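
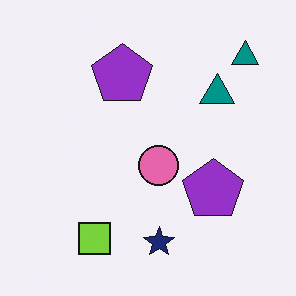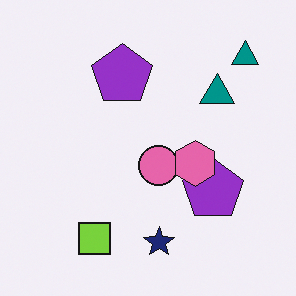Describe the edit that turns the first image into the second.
The second image is the first overlaid with an additional pink hexagon.

A pink hexagon appears in the second image that is absent from the first.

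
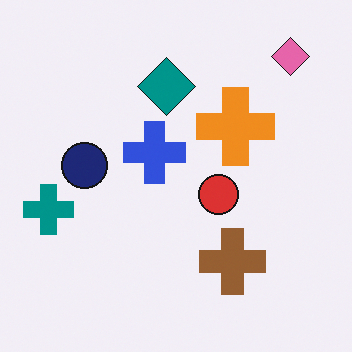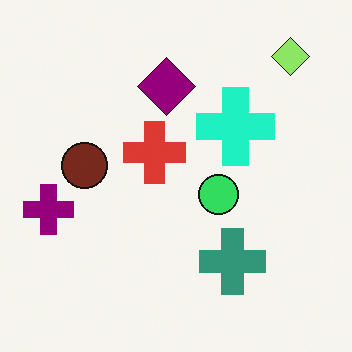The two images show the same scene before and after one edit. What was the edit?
Hue-shifted noticeably.

Every shape's color has rotated by the same amount around the hue wheel — a uniform hue shift.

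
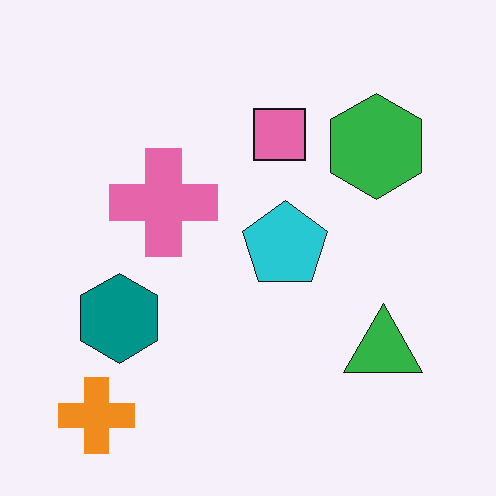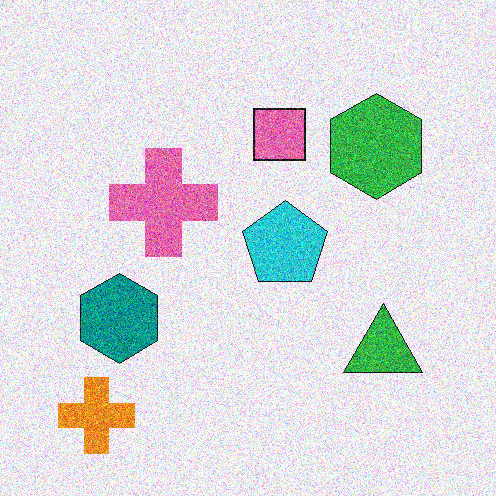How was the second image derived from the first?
The second image is the first degraded with strong gaussian noise.

Random speckle covers the whole image, including the flat background.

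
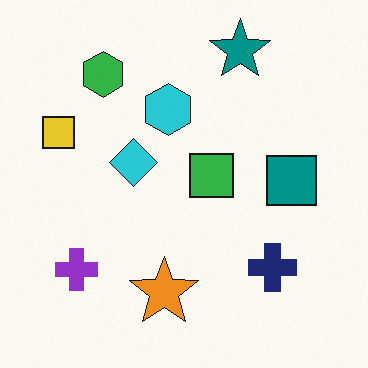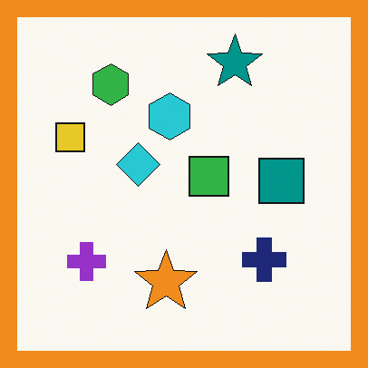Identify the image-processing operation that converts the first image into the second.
Framed with a orange border.

A solid orange frame runs around the edge of the second image, with the content slightly shrunk inside it.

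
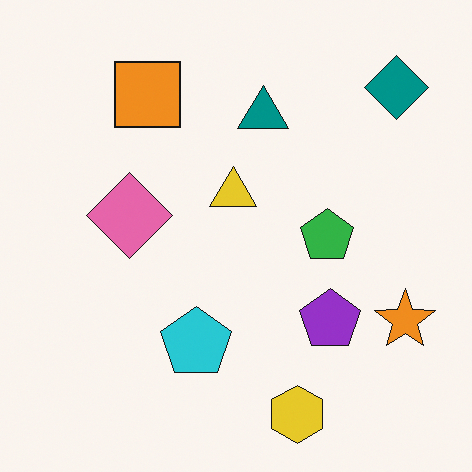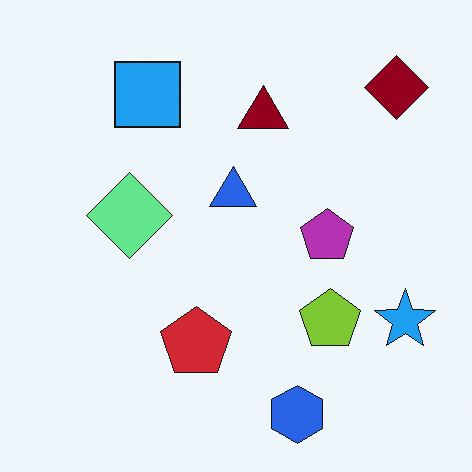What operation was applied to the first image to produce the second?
The second image is the first hue-shifted by a large amount.

Every shape's color has rotated by the same amount around the hue wheel — a uniform hue shift.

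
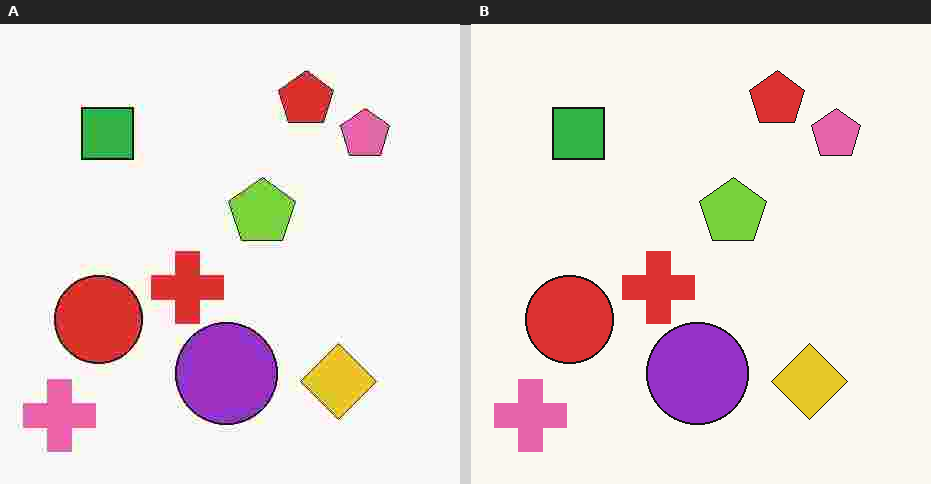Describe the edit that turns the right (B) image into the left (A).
The image was degraded with heavy JPEG compression.

Blocky 8×8 compression artifacts appear around shape edges and the flat background shows ringing — characteristic JPEG degradation.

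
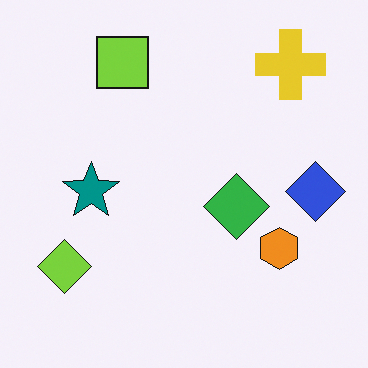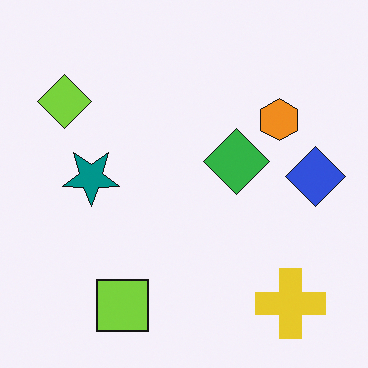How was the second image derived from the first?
The second image is the first flipped vertically (top ↔ bottom).

The lime square is in the top-left of the first image and the bottom-left of the second — shapes on opposite sides of the horizontal midline have swapped in a mirror flip.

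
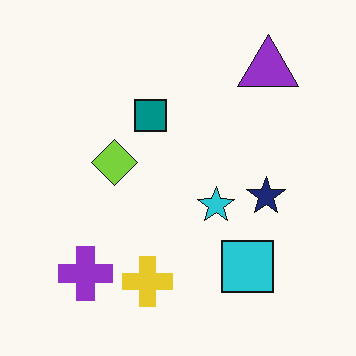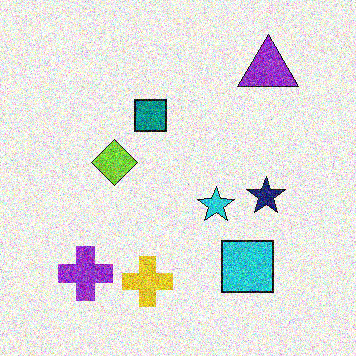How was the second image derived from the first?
This is the original image degraded with strong gaussian noise.

Random speckle covers the whole image, including the flat background.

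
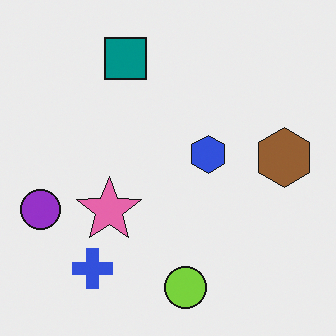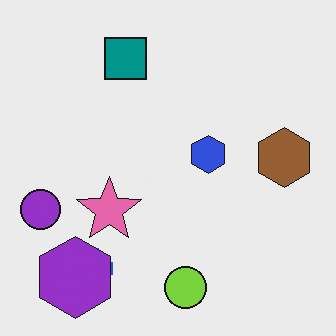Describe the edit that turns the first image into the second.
The transformation is: overlaid with an additional purple hexagon.

A purple hexagon appears in the second image that is absent from the first.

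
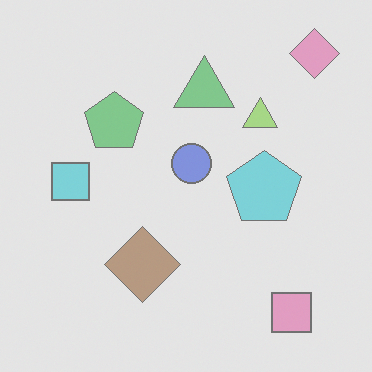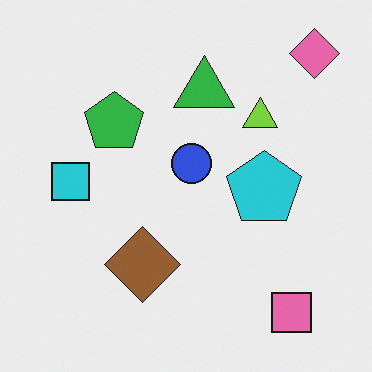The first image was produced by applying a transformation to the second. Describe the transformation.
Washed out (contrast reduced).

Tones are pushed toward mid-grey across the whole image — a global contrast change.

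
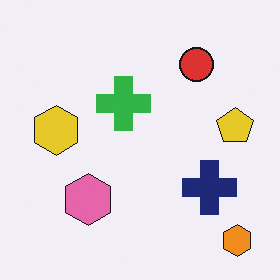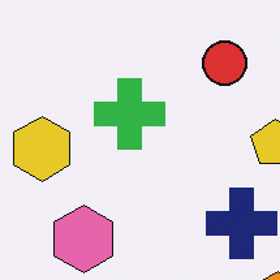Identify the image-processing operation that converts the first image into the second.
The image was cropped to a modestly smaller region and rescaled.

The visible shapes are larger and the field of view is narrower; shapes near the original edges may be partly or wholly outside the frame — a crop-and-rescale.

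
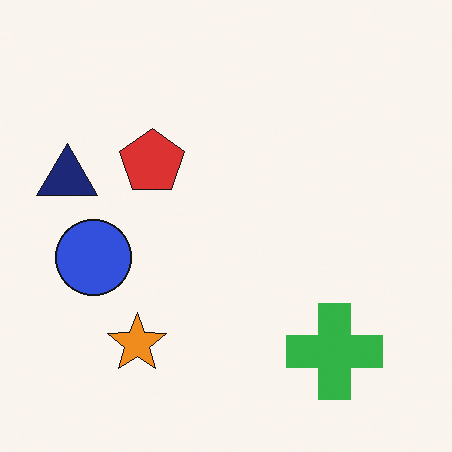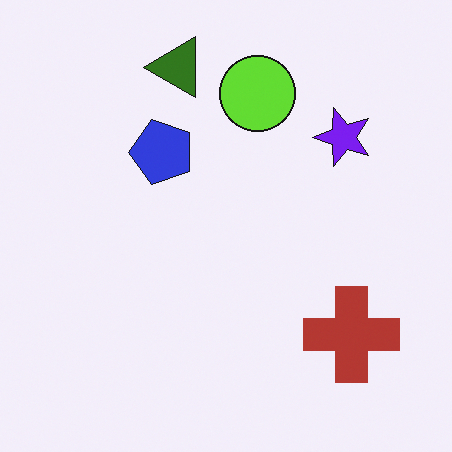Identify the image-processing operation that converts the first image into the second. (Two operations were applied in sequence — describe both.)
Transposed (reflected across the top-left ↔ bottom-right diagonal), then hue-shifted by a large amount.

Shapes have swapped their row and column positions — what was in the top-right is now in the bottom-left — a diagonal reflection. Every shape's color has rotated by the same amount around the hue wheel — a uniform hue shift.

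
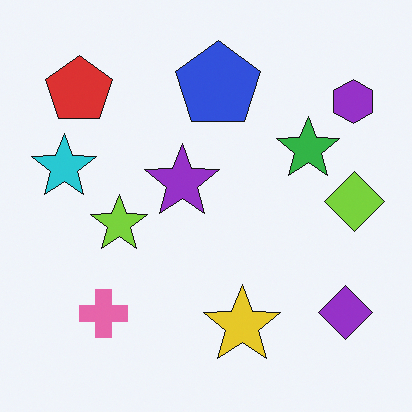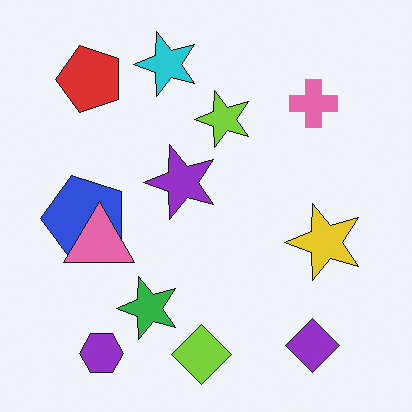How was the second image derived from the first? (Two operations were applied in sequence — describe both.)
It was transposed (reflected across the top-left ↔ bottom-right diagonal), then overlaid with an additional pink triangle.

Shapes have swapped their row and column positions — what was in the top-right is now in the bottom-left — a diagonal reflection. A pink triangle appears in the second image that is absent from the first.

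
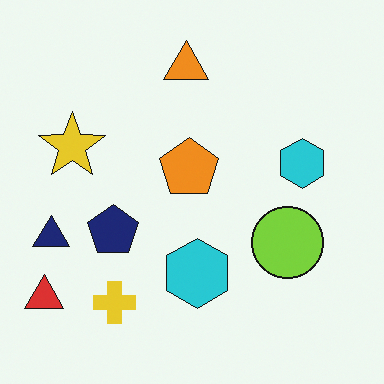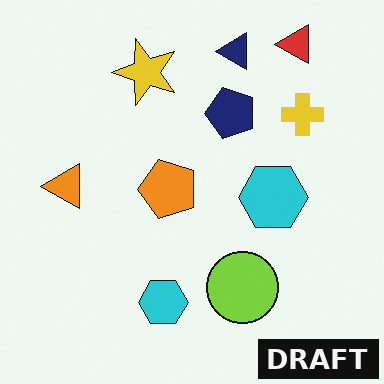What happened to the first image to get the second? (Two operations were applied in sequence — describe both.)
The image was transposed (reflected across the top-left ↔ bottom-right diagonal), then watermarked with the text "DRAFT" in the lower-right corner.

Shapes have swapped their row and column positions — what was in the top-right is now in the bottom-left — a diagonal reflection. A dark label reading "DRAFT" appears in the lower-right corner.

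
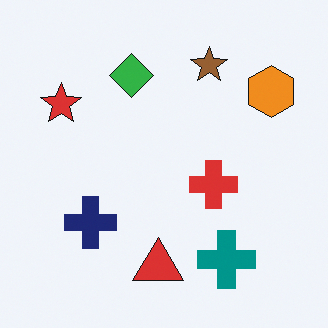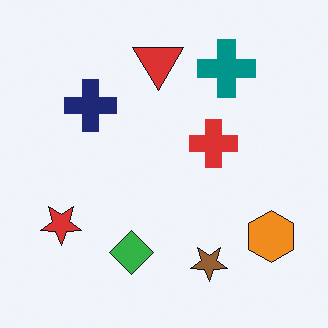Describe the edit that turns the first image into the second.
This is the original image flipped vertically (top ↔ bottom).

The red triangle is in the bottom of the first image and the top of the second — shapes on opposite sides of the horizontal midline have swapped in a mirror flip.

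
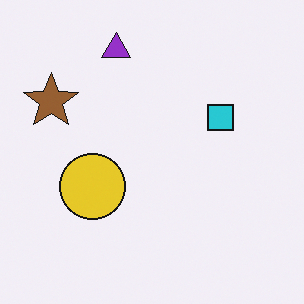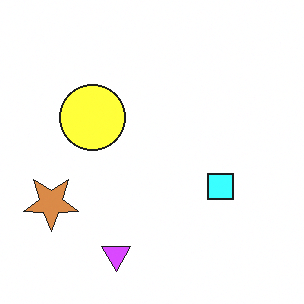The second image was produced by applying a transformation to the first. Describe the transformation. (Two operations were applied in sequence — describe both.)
Flipped vertically (top ↔ bottom), then substantially brightened.

The purple triangle is in the top of the first image and the bottom of the second — shapes on opposite sides of the horizontal midline have swapped in a mirror flip. Every pixel — background and shapes alike — is uniformly brightened.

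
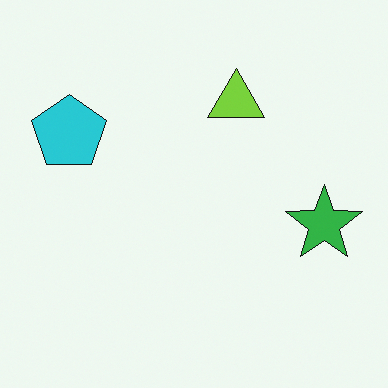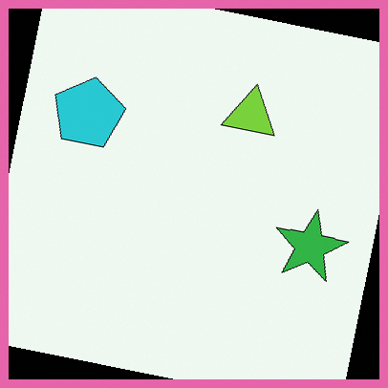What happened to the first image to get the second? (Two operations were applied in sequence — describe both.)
The transformation is: rotated clockwise by a small amount, then framed with a pink border.

Every shape is tilted by the same angle and the image corners show triangular fill wedges — a whole-image rotation by a non-right angle. A solid pink frame runs around the edge of the second image, with the content slightly shrunk inside it.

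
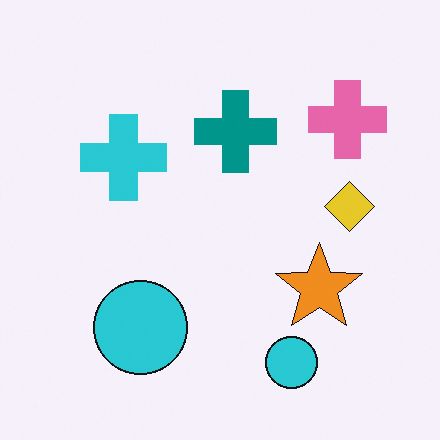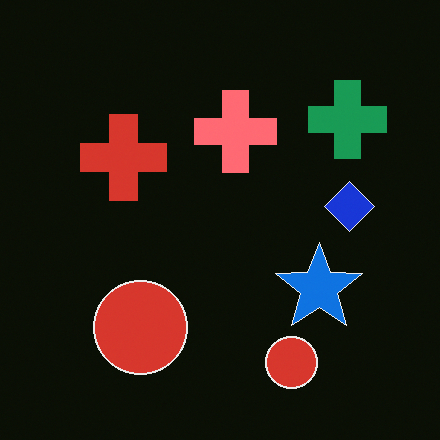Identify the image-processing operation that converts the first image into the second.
It was color-inverted (negative).

The light background has become dark and every shape's color is its complement — a photographic negative.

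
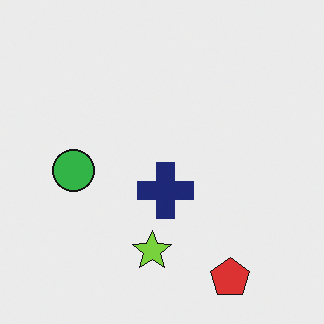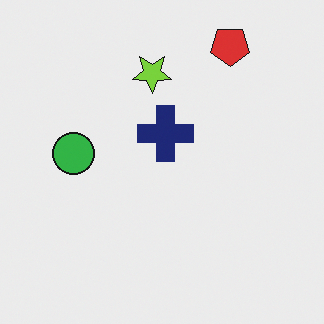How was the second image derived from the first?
The image was flipped vertically (top ↔ bottom).

The red pentagon is in the bottom-right of the first image and the top-right of the second — shapes on opposite sides of the horizontal midline have swapped in a mirror flip.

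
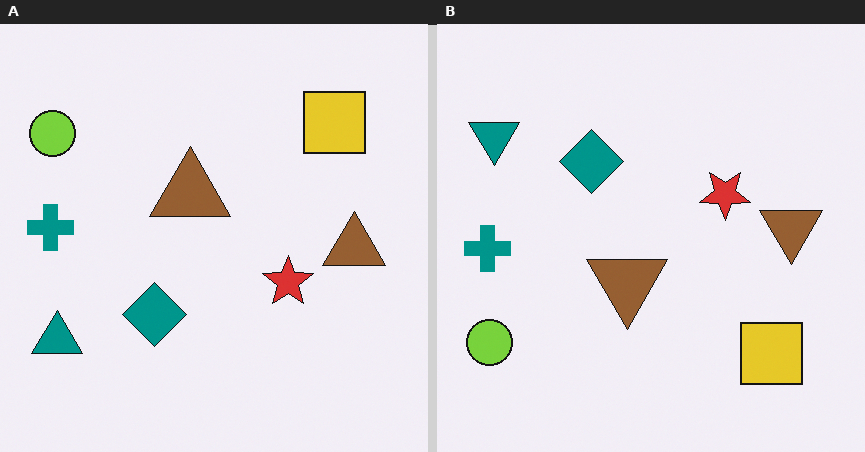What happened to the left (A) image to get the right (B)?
It was flipped vertically (top ↔ bottom).

The yellow square is in the top-right of the left (A) image and the bottom-right of the right (B) — shapes on opposite sides of the horizontal midline have swapped in a mirror flip.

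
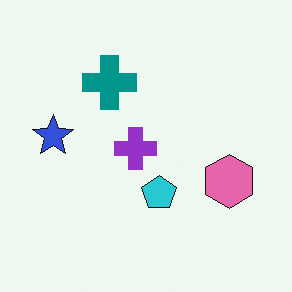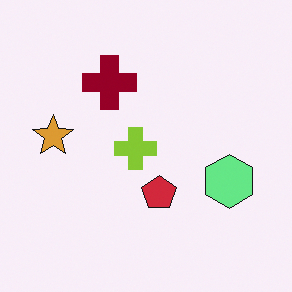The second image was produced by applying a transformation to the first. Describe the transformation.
This is the original image hue-shifted through roughly half the color wheel.

Every shape's color has rotated by the same amount around the hue wheel — a uniform hue shift.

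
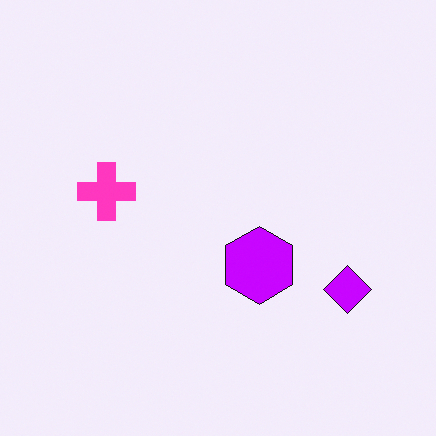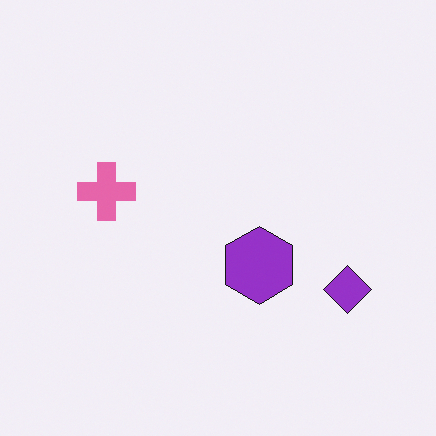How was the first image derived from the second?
The image was made much more vivid (saturation change).

All colors are more vivid — a global saturation change.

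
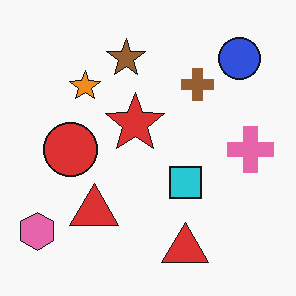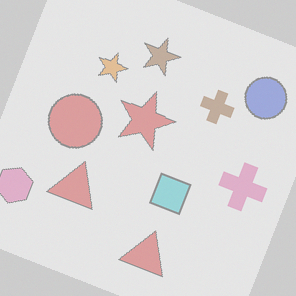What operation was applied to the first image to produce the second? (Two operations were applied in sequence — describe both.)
This is the original image rotated clockwise by a clearly visible amount, then given much lower contrast.

Every shape is tilted by the same angle and the image corners show triangular fill wedges — a whole-image rotation by a non-right angle. Tones are pushed toward mid-grey across the whole image — a global contrast change.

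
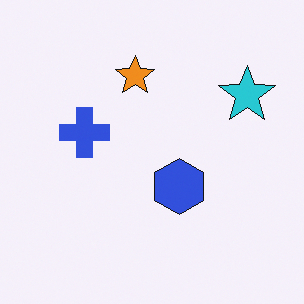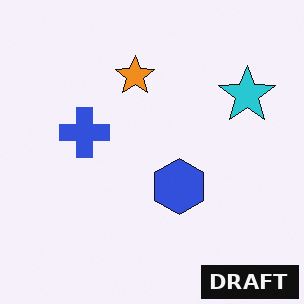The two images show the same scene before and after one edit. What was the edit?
It was watermarked with the text "DRAFT" in the lower-right corner.

A dark label reading "DRAFT" appears in the lower-right corner.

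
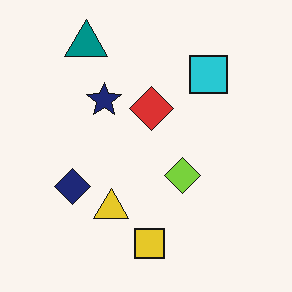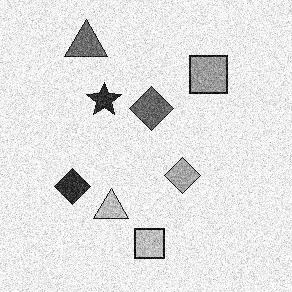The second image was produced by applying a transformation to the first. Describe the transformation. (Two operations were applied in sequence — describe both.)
This is the original image degraded with heavy additive noise, then converted to grayscale.

Random speckle covers the whole image, including the flat background. All color is removed — every shape is now a shade of grey.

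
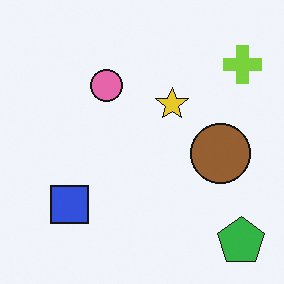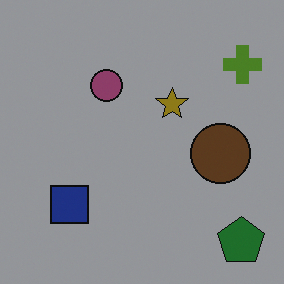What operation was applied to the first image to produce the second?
This is the original image darkened a lot.

Every pixel — background and shapes alike — is uniformly darkened.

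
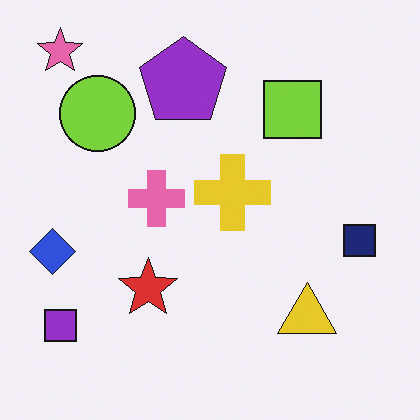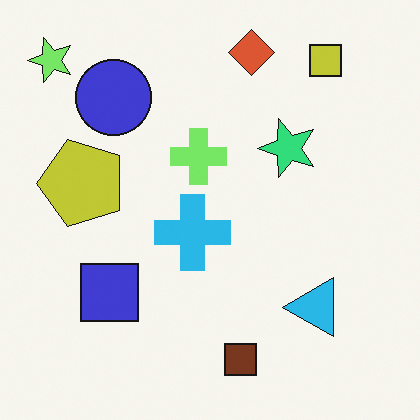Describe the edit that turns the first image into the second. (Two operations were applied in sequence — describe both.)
The transformation is: transposed (reflected across the top-left ↔ bottom-right diagonal), then hue-shifted noticeably.

Shapes have swapped their row and column positions — what was in the top-right is now in the bottom-left — a diagonal reflection. Every shape's color has rotated by the same amount around the hue wheel — a uniform hue shift.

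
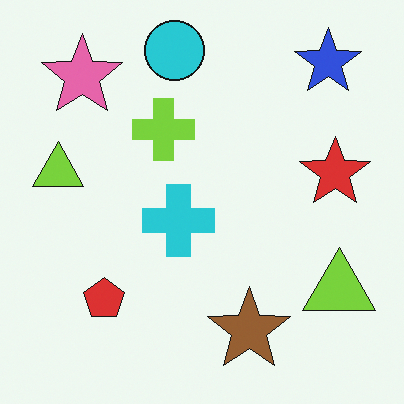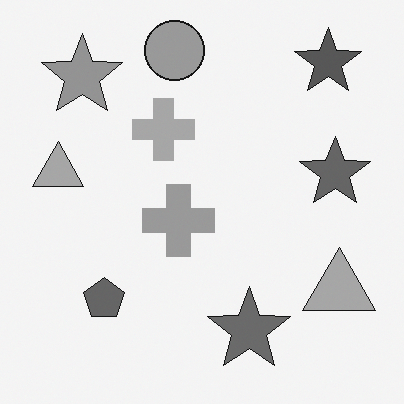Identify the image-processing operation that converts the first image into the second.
It was converted to grayscale.

All color is removed — every shape is now a shade of grey.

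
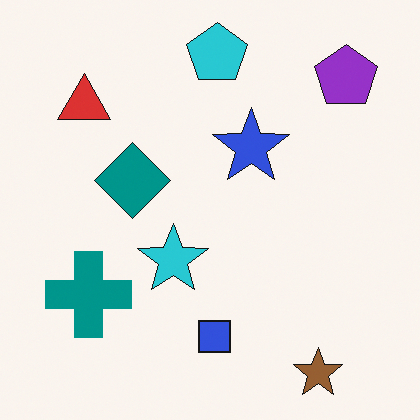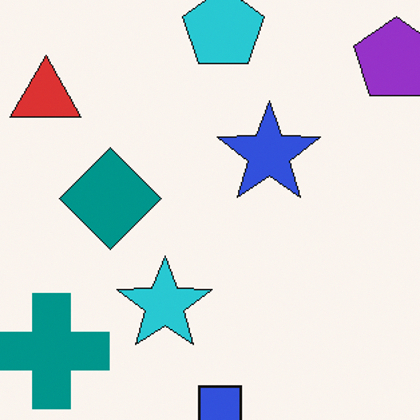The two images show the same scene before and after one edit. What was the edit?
This is the original image cropped to a modestly smaller region and rescaled.

The visible shapes are larger and the field of view is narrower; shapes near the original edges may be partly or wholly outside the frame — a crop-and-rescale.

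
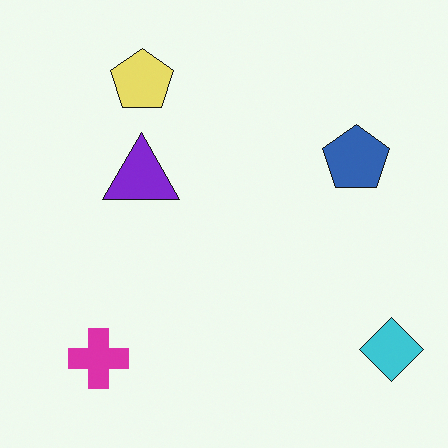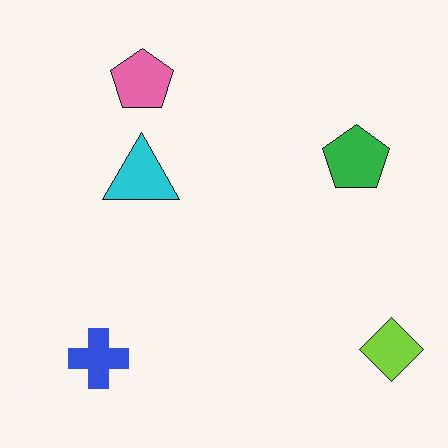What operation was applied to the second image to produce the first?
Hue-shifted by a moderate amount.

Every shape's color has rotated by the same amount around the hue wheel — a uniform hue shift.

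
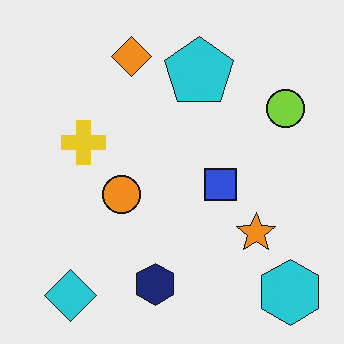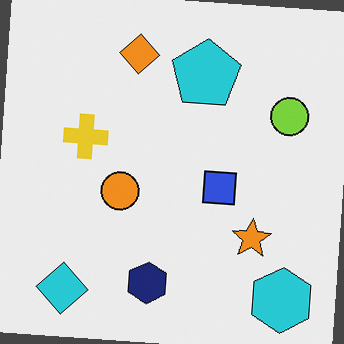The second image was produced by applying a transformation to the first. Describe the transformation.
The transformation is: rotated clockwise by a few degrees.

Every shape is tilted by the same angle and the image corners show triangular fill wedges — a whole-image rotation by a non-right angle.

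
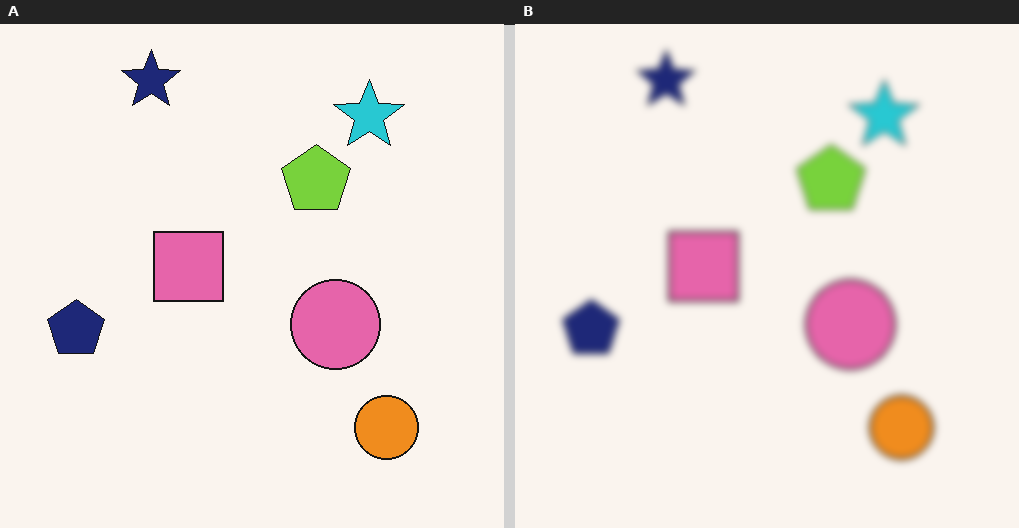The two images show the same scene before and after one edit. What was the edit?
The transformation is: moderately blurred.

Shape edges and outlines are uniformly softened across the whole image.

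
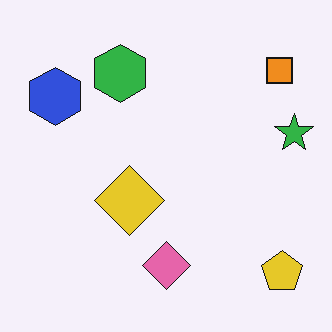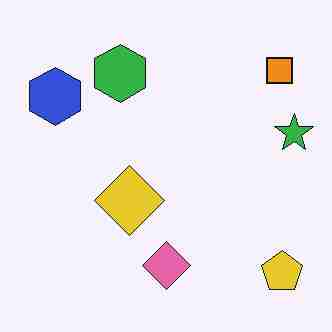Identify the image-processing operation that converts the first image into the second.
It was degraded with heavy JPEG compression.

Blocky 8×8 compression artifacts appear around shape edges and the flat background shows ringing — characteristic JPEG degradation.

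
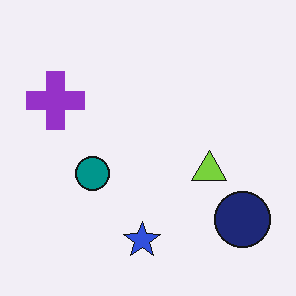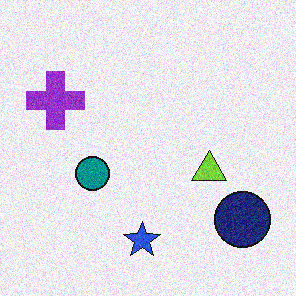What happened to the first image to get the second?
Degraded with visible gaussian noise.

Random speckle covers the whole image, including the flat background.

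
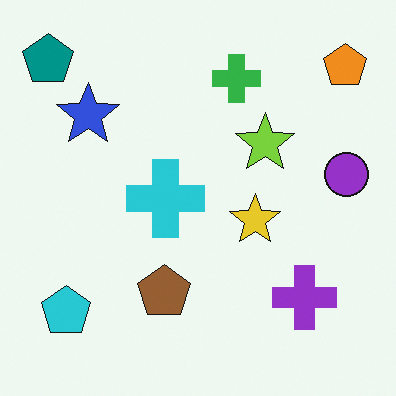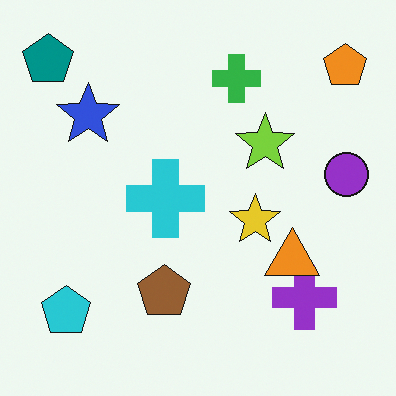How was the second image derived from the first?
The image was overlaid with an additional orange triangle.

An orange triangle appears in the second image that is absent from the first.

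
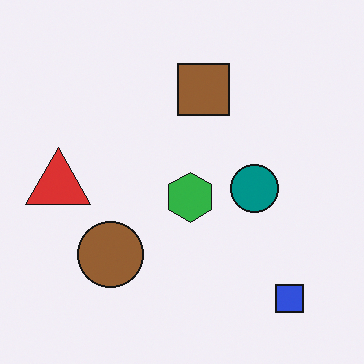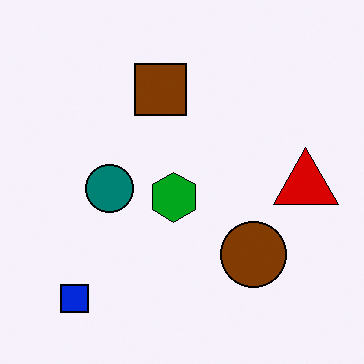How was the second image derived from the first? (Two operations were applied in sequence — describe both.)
This is the original image flipped horizontally (left ↔ right), then given slightly increased contrast.

The red triangle is in the left of the first image and the right of the second — shapes on opposite sides of the vertical midline have swapped in a mirror flip. Tones are pushed away from mid-grey across the whole image — a global contrast change.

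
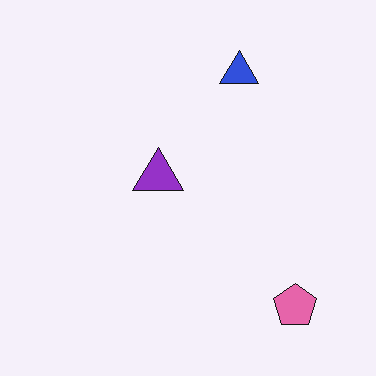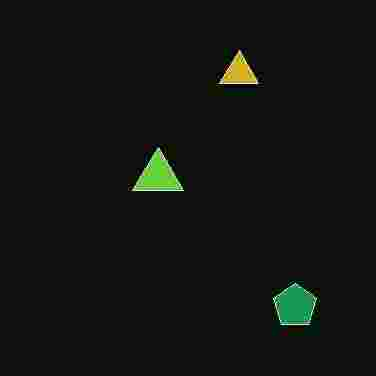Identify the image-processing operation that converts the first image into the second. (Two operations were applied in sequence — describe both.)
The second image is the first color-inverted (negative), then degraded with heavy JPEG compression.

The light background has become dark and every shape's color is its complement — a photographic negative. Blocky 8×8 compression artifacts appear around shape edges and the flat background shows ringing — characteristic JPEG degradation.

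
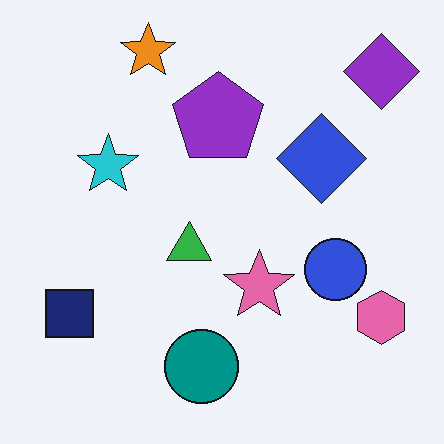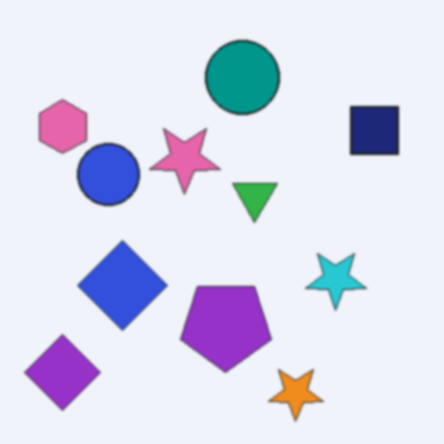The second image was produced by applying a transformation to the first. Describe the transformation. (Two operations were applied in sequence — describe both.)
The transformation is: rotated 180°, then slightly softened.

The purple diamond sits in the top-right of the first image and the bottom-left of the second — consistent with a whole-image 180° rotation. Shape edges and outlines are uniformly softened across the whole image.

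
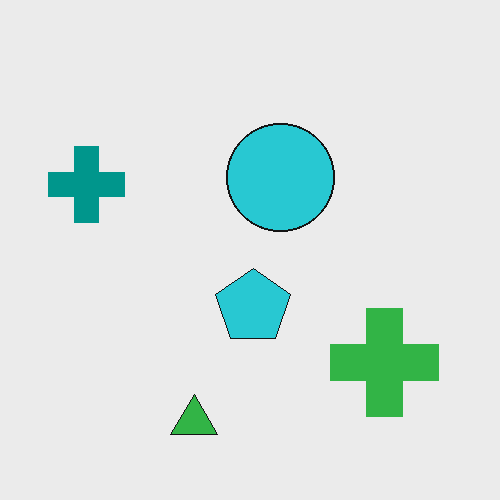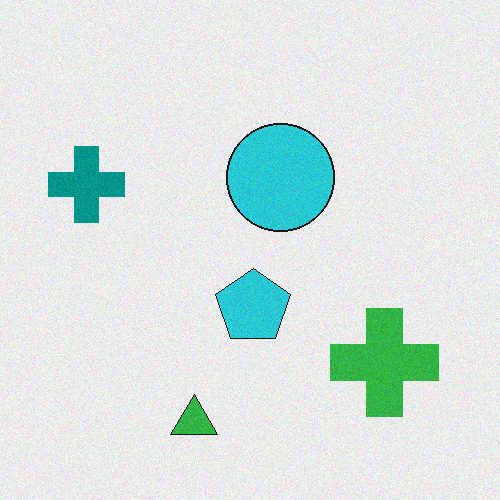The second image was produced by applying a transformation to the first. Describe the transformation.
The second image is the first degraded with subtle gaussian noise.

Random speckle covers the whole image, including the flat background.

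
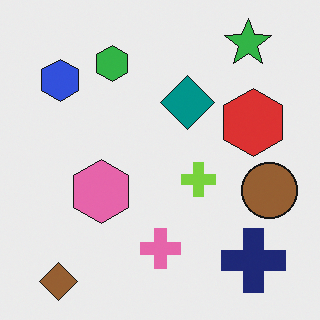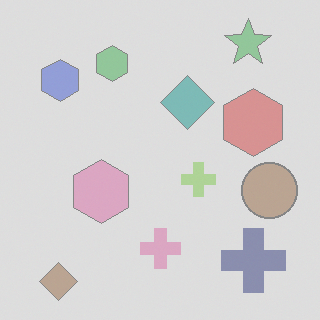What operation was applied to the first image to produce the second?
Washed out (contrast reduced).

Tones are pushed toward mid-grey across the whole image — a global contrast change.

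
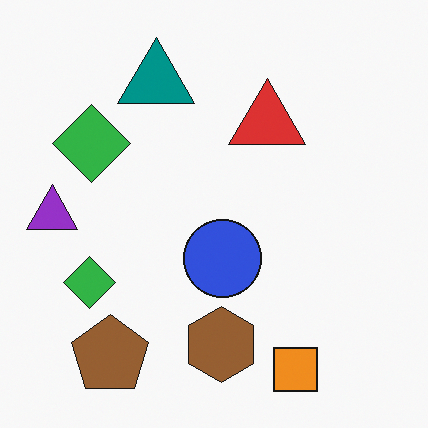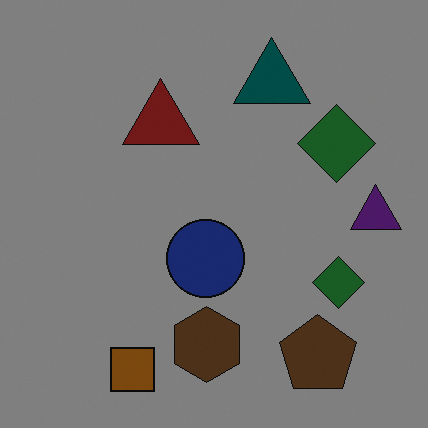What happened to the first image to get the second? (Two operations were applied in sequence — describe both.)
The image was substantially darkened, then flipped horizontally (left ↔ right).

Every pixel — background and shapes alike — is uniformly darkened. The purple triangle is in the left of the first image and the right of the second — shapes on opposite sides of the vertical midline have swapped in a mirror flip.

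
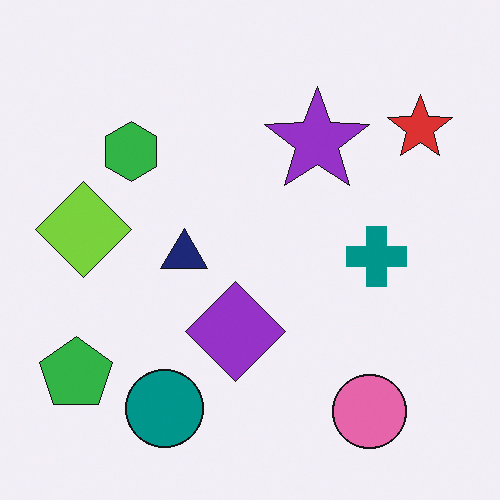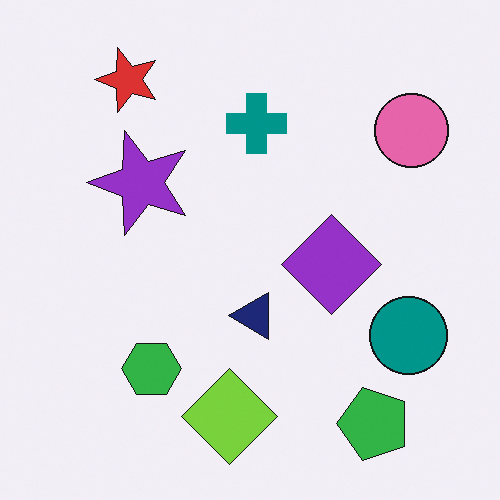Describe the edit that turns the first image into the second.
The image was rotated 90° counter-clockwise.

The green pentagon sits in the bottom-left of the first image and the bottom-right of the second — consistent with a whole-image 90° counter-clockwise rotation.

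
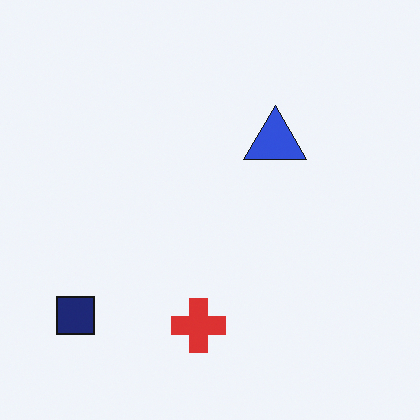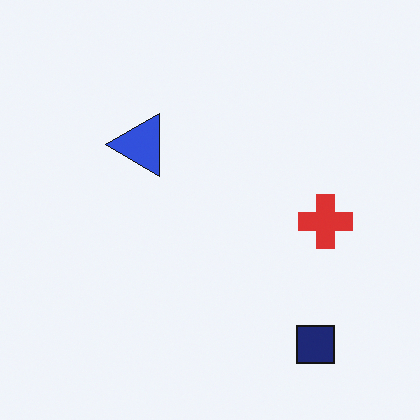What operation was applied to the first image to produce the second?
The second image is the first rotated 90° counter-clockwise.

The navy square sits in the bottom-left of the first image and the bottom-right of the second — consistent with a whole-image 90° counter-clockwise rotation.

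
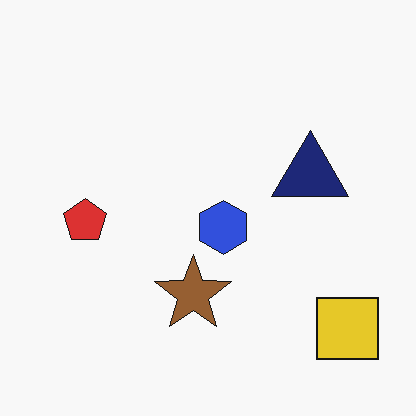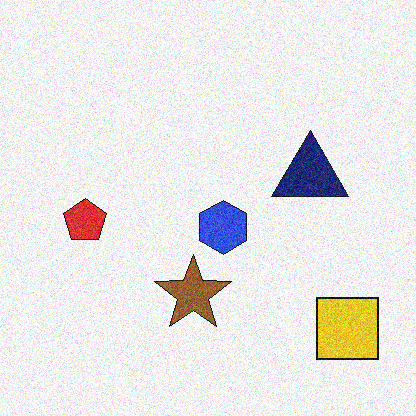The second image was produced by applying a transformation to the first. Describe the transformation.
The image was degraded with moderate additive noise.

Random speckle covers the whole image, including the flat background.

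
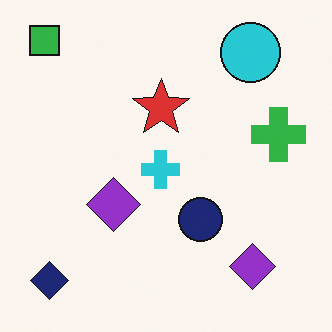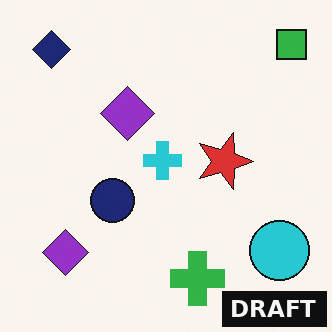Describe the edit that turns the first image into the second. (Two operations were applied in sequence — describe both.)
Rotated 90° clockwise, then watermarked with the text "DRAFT" in the lower-right corner.

The green square sits in the top-left of the first image and the top-right of the second — consistent with a whole-image 90° clockwise rotation. A dark label reading "DRAFT" appears in the lower-right corner.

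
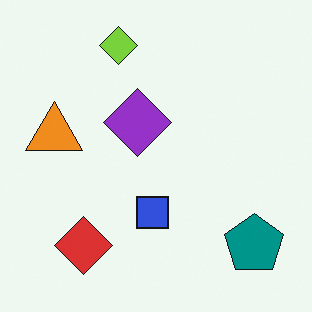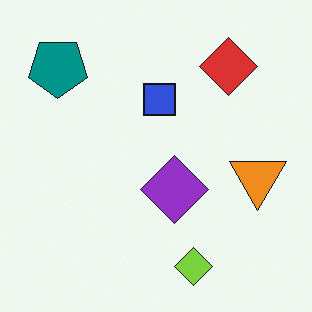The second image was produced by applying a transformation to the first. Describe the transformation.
The transformation is: rotated 180°.

The teal pentagon sits in the bottom-right of the first image and the top-left of the second — consistent with a whole-image 180° rotation.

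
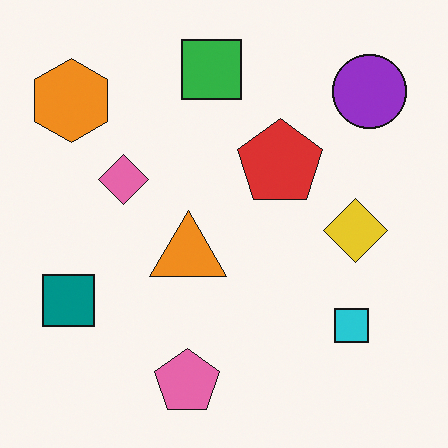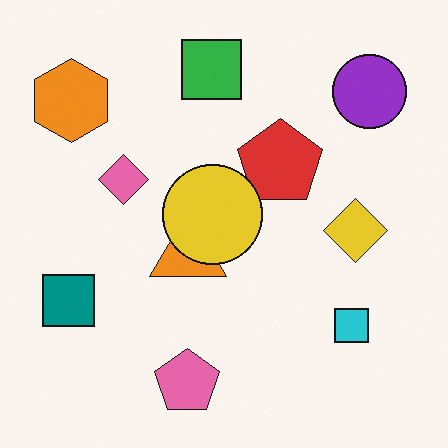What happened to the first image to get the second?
This is the original image overlaid with an additional yellow circle.

A yellow circle appears in the second image that is absent from the first.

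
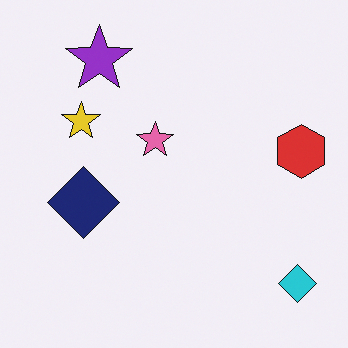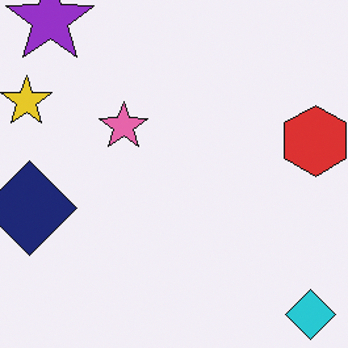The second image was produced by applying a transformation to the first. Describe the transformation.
The transformation is: cropped slightly and scaled back up.

The visible shapes are larger and the field of view is narrower; shapes near the original edges may be partly or wholly outside the frame — a crop-and-rescale.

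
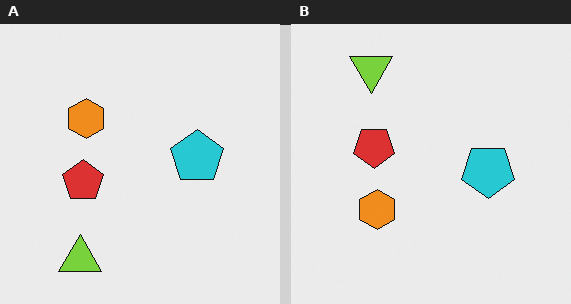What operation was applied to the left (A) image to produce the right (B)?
Flipped vertically (top ↔ bottom).

The lime triangle is in the bottom-left of the left (A) image and the top-left of the right (B) — shapes on opposite sides of the horizontal midline have swapped in a mirror flip.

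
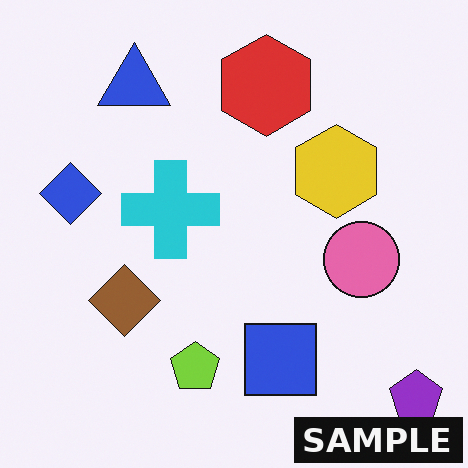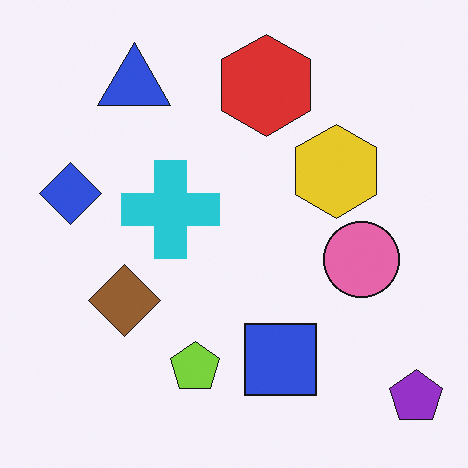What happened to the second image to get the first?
The first image is the second watermarked with the text "SAMPLE" in the lower-right corner.

A dark label reading "SAMPLE" appears in the lower-right corner.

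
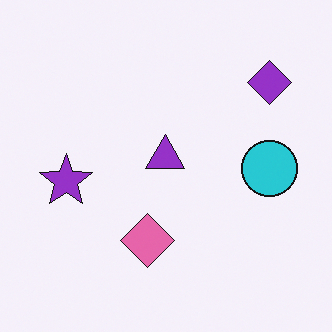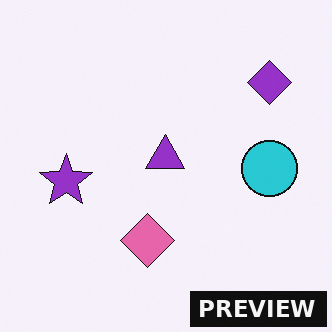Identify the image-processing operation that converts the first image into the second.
This is the original image watermarked with the text "PREVIEW" in the lower-right corner.

A dark label reading "PREVIEW" appears in the lower-right corner.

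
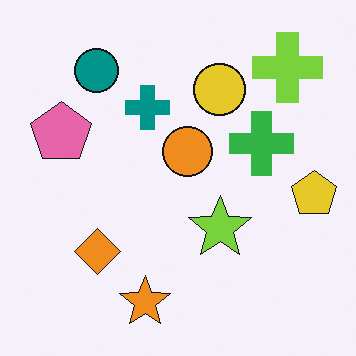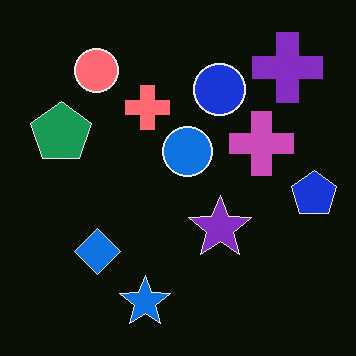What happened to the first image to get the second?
The image was color-inverted (negative).

The light background has become dark and every shape's color is its complement — a photographic negative.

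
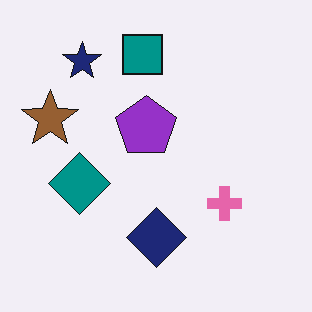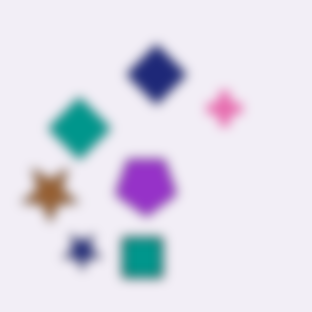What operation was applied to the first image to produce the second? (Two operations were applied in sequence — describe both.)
It was flipped vertically (top ↔ bottom), then heavily blurred.

The teal square is in the top of the first image and the bottom of the second — shapes on opposite sides of the horizontal midline have swapped in a mirror flip. Shape edges and outlines are uniformly softened across the whole image.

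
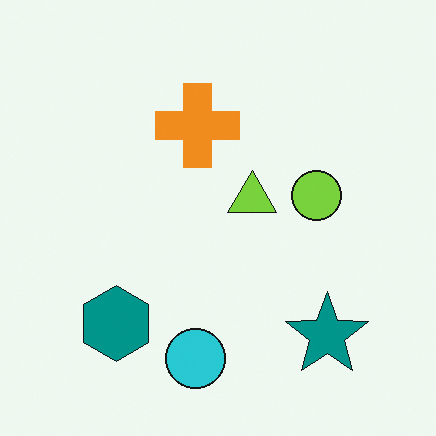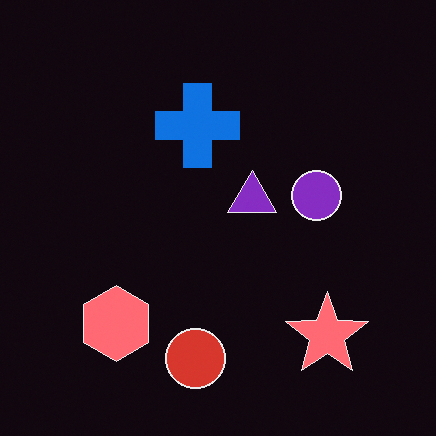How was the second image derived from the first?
This is the original image color-inverted (negative).

The light background has become dark and every shape's color is its complement — a photographic negative.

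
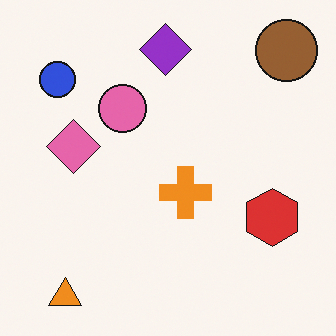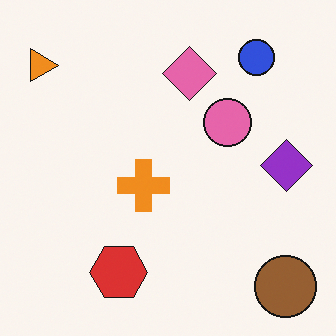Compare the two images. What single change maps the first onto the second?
Rotated 90° clockwise.

The brown circle sits in the top-right of the first image and the bottom-right of the second — consistent with a whole-image 90° clockwise rotation.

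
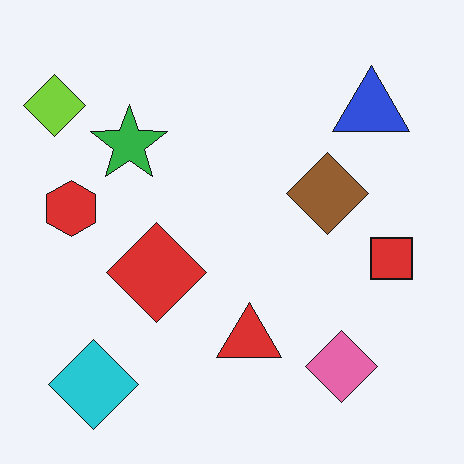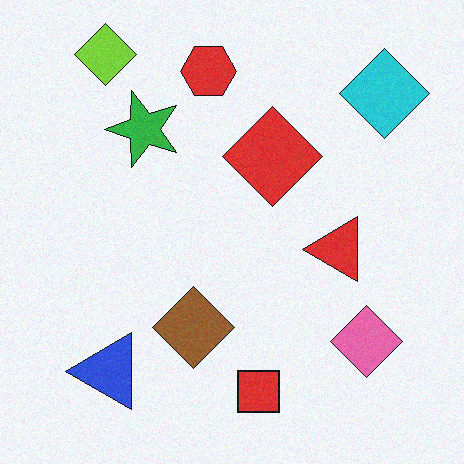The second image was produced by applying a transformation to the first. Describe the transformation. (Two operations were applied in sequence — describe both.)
This is the original image transposed (reflected across the top-left ↔ bottom-right diagonal), then degraded with a light layer of grain.

Shapes have swapped their row and column positions — what was in the top-right is now in the bottom-left — a diagonal reflection. Random speckle covers the whole image, including the flat background.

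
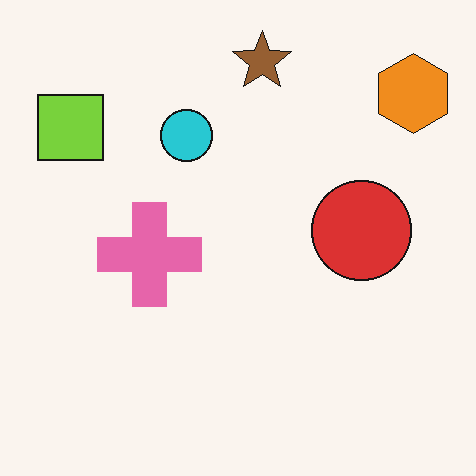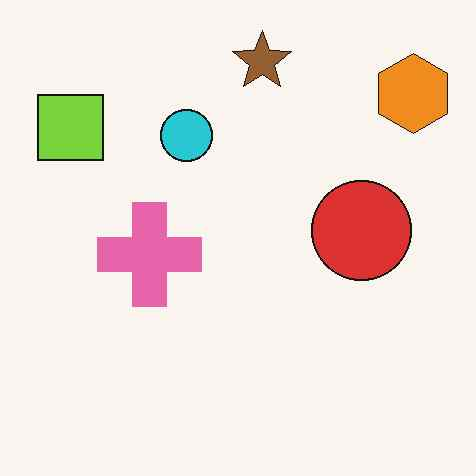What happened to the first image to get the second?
The second image is the first JPEG-compressed with visible artifacts.

Blocky 8×8 compression artifacts appear around shape edges and the flat background shows ringing — characteristic JPEG degradation.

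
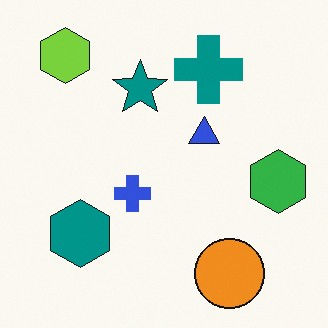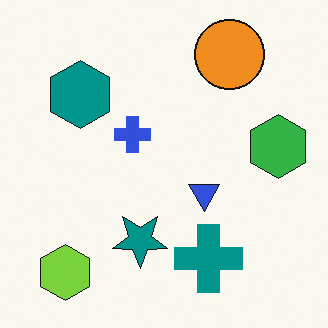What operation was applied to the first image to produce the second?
Flipped vertically (top ↔ bottom).

The lime hexagon is in the top-left of the first image and the bottom-left of the second — shapes on opposite sides of the horizontal midline have swapped in a mirror flip.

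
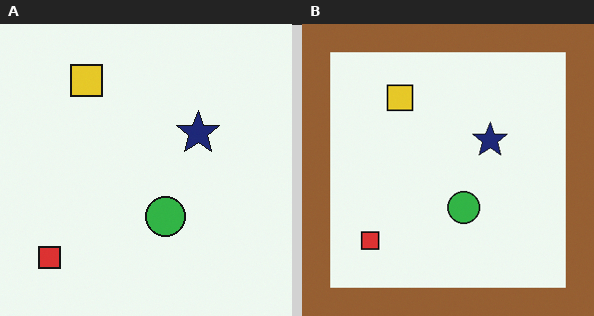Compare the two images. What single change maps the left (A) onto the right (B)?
This is the original image framed with a brown border.

A solid brown frame runs around the edge of the right (B) image, with the content slightly shrunk inside it.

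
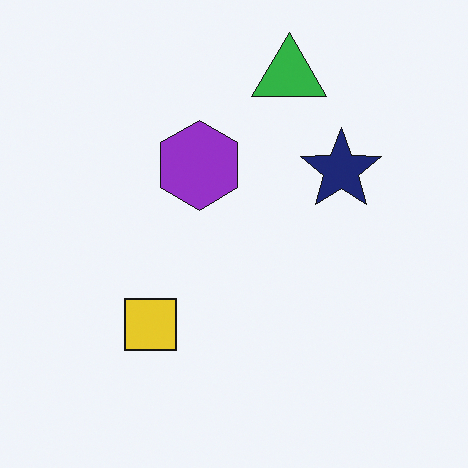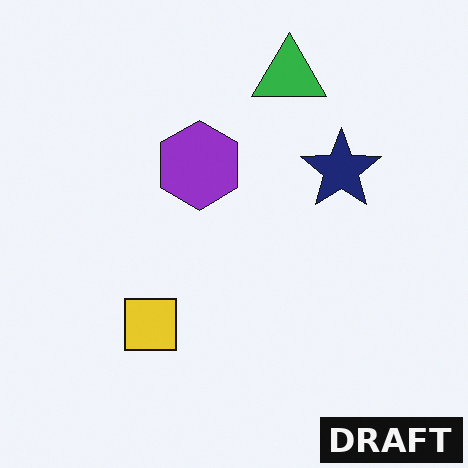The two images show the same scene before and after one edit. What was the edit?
The transformation is: watermarked with the text "DRAFT" in the lower-right corner.

A dark label reading "DRAFT" appears in the lower-right corner.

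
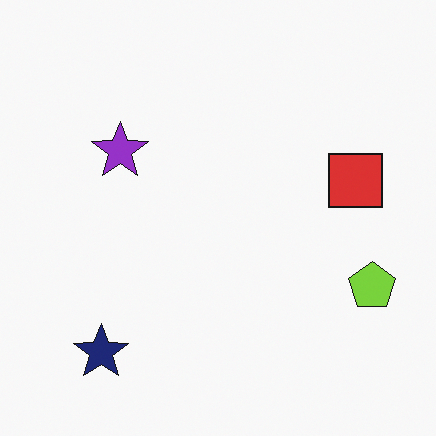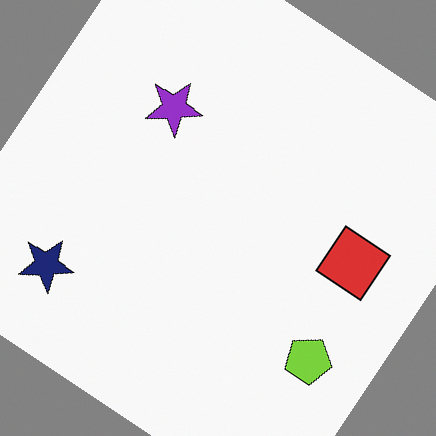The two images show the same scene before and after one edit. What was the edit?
It was rotated clockwise by a large amount — several tens of degrees.

Every shape is tilted by the same angle and the image corners show triangular fill wedges — a whole-image rotation by a non-right angle.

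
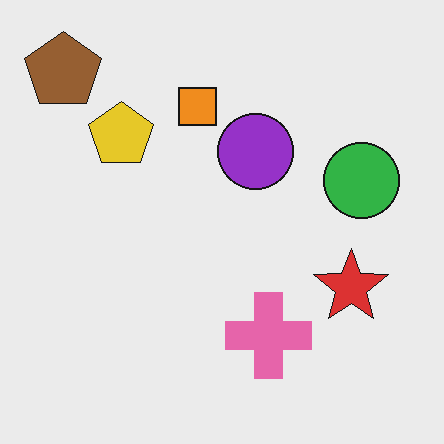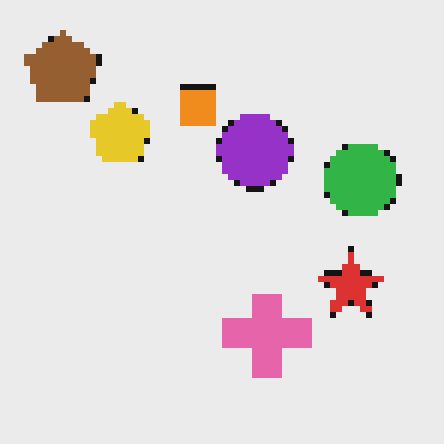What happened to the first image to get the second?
The transformation is: pixelated into visible square blocks.

Shapes are reduced to large square blocks; fine edges and outlines are lost — a downscale-then-upscale (mosaic) effect.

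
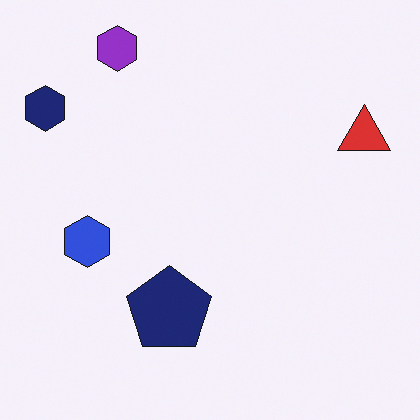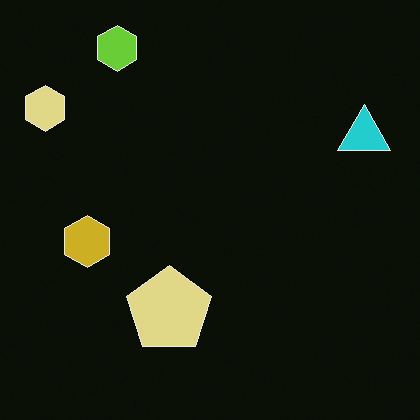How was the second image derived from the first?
The transformation is: color-inverted (negative).

The light background has become dark and every shape's color is its complement — a photographic negative.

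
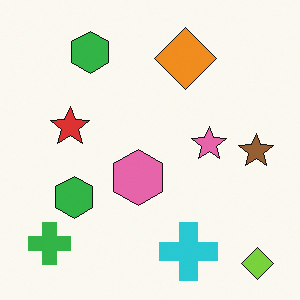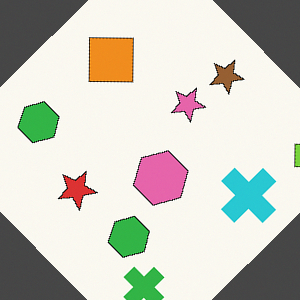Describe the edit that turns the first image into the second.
It was rotated counter-clockwise by a large amount — several tens of degrees.

Every shape is tilted by the same angle and the image corners show triangular fill wedges — a whole-image rotation by a non-right angle.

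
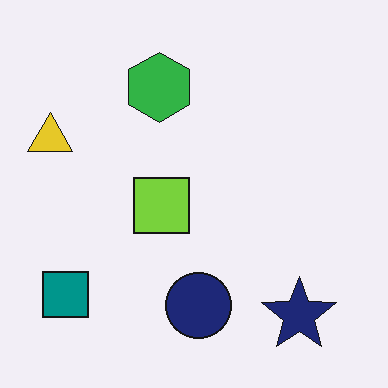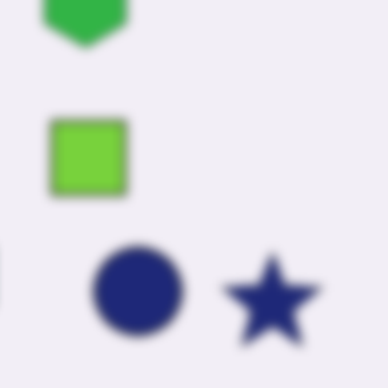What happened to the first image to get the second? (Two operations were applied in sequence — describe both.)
The transformation is: noticeably gaussian-blurred, then cropped slightly and scaled back up.

Shape edges and outlines are uniformly softened across the whole image. The visible shapes are larger and the field of view is narrower; shapes near the original edges may be partly or wholly outside the frame — a crop-and-rescale.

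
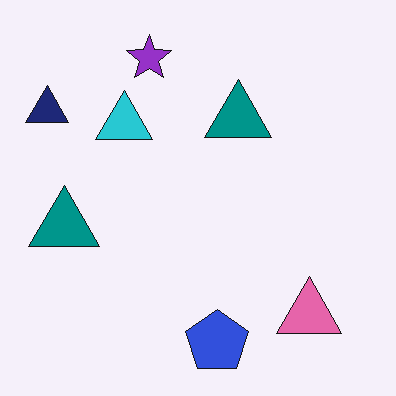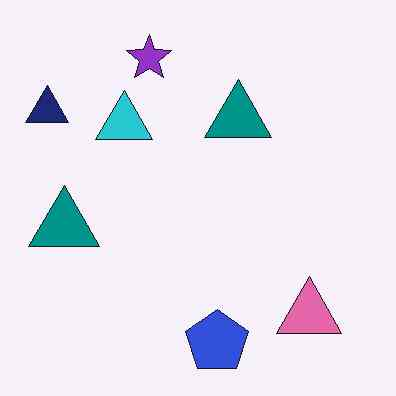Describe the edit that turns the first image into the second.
The image was given moderate JPEG compression.

Blocky 8×8 compression artifacts appear around shape edges and the flat background shows ringing — characteristic JPEG degradation.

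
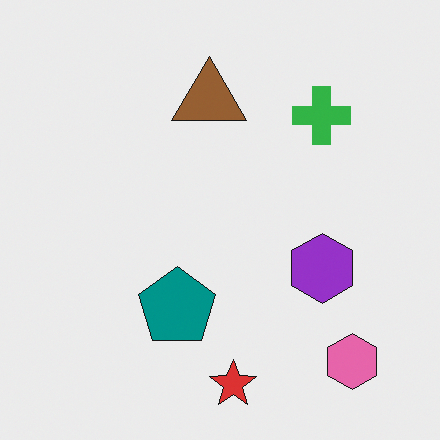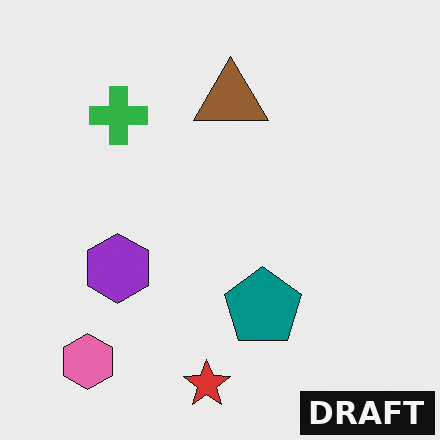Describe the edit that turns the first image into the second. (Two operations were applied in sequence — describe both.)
The transformation is: flipped horizontally (left ↔ right), then watermarked with the text "DRAFT" in the lower-right corner.

The pink hexagon is in the bottom-right of the first image and the bottom-left of the second — shapes on opposite sides of the vertical midline have swapped in a mirror flip. A dark label reading "DRAFT" appears in the lower-right corner.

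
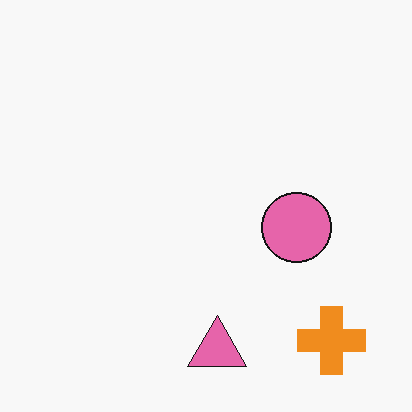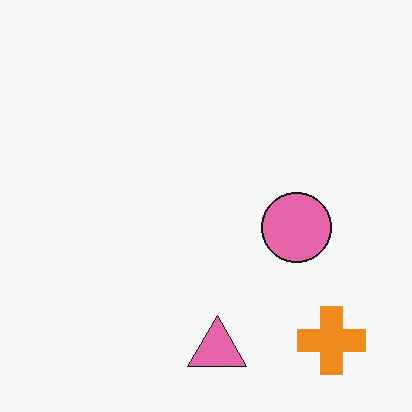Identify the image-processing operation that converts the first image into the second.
The transformation is: given moderate JPEG compression.

Blocky 8×8 compression artifacts appear around shape edges and the flat background shows ringing — characteristic JPEG degradation.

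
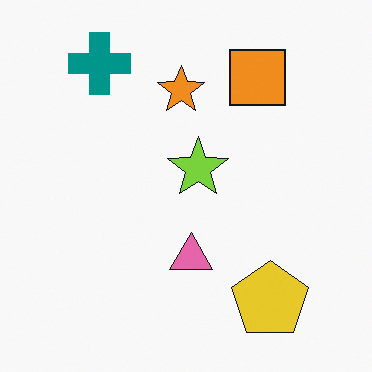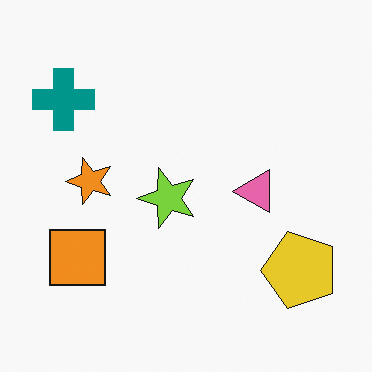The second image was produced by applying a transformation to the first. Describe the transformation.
This is the original image transposed (reflected across the top-left ↔ bottom-right diagonal).

Shapes have swapped their row and column positions — what was in the top-right is now in the bottom-left — a diagonal reflection.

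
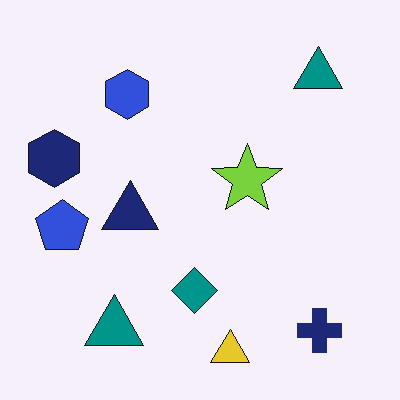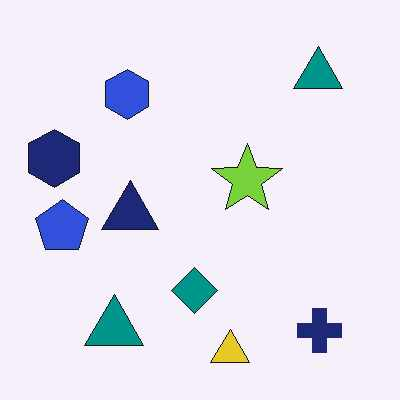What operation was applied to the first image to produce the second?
The second image is the first JPEG-compressed with visible artifacts.

Blocky 8×8 compression artifacts appear around shape edges and the flat background shows ringing — characteristic JPEG degradation.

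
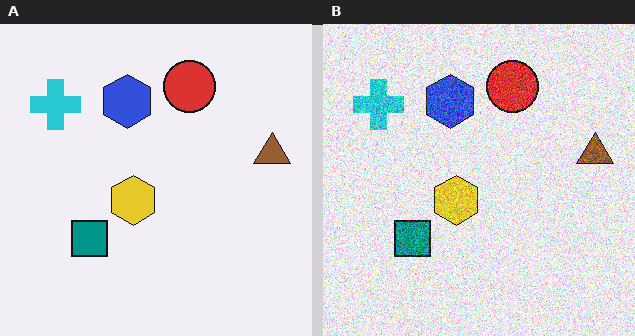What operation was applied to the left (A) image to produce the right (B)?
The right (B) image is the left (A) degraded with strong gaussian noise.

Random speckle covers the whole image, including the flat background.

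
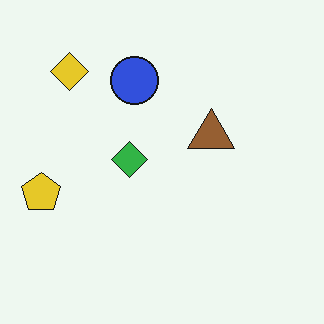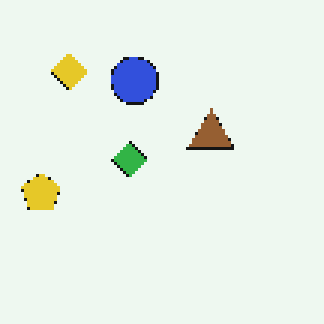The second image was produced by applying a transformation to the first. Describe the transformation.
Lightly pixelated (a mild mosaic effect).

Shapes are reduced to large square blocks; fine edges and outlines are lost — a downscale-then-upscale (mosaic) effect.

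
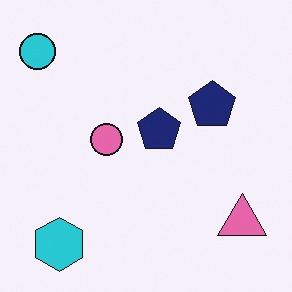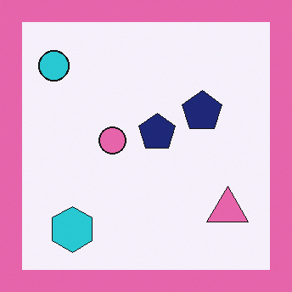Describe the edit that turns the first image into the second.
The image was framed with a pink border.

A solid pink frame runs around the edge of the second image, with the content slightly shrunk inside it.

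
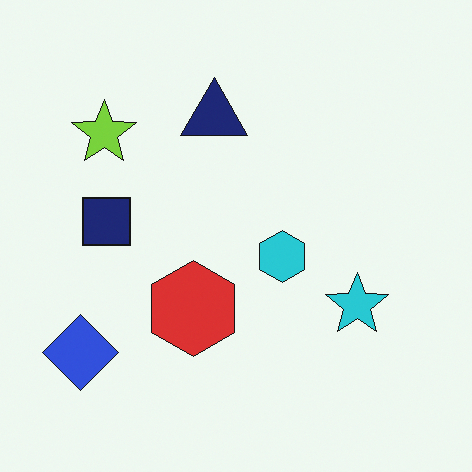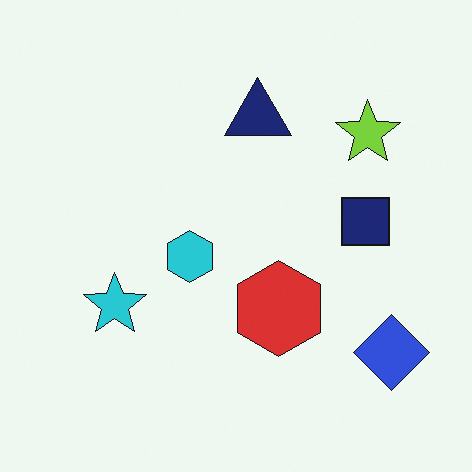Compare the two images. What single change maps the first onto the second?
The transformation is: flipped horizontally (left ↔ right).

The blue diamond is in the bottom-left of the first image and the bottom-right of the second — shapes on opposite sides of the vertical midline have swapped in a mirror flip.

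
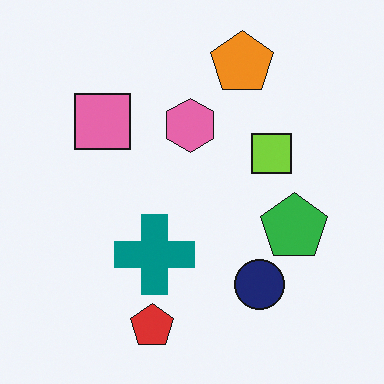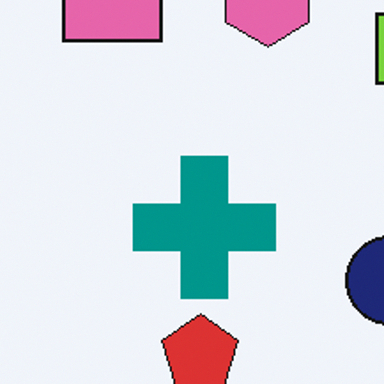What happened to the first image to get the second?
Cropped to a noticeably smaller region and rescaled.

The visible shapes are larger and the field of view is narrower; shapes near the original edges may be partly or wholly outside the frame — a crop-and-rescale.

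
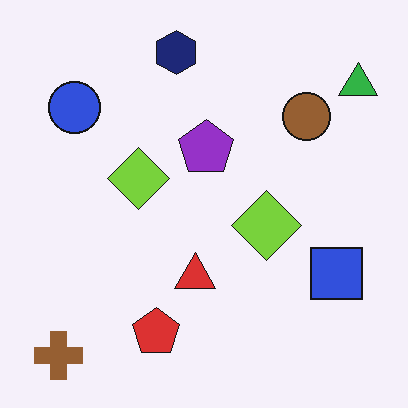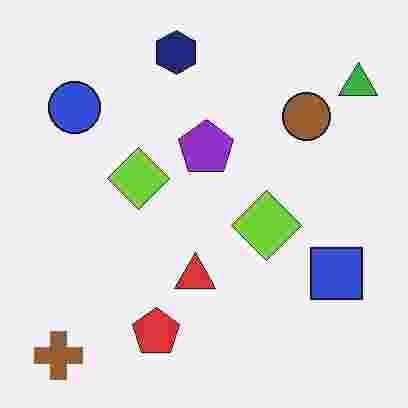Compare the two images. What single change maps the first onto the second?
It was heavily JPEG-compressed with obvious blocking artifacts.

Blocky 8×8 compression artifacts appear around shape edges and the flat background shows ringing — characteristic JPEG degradation.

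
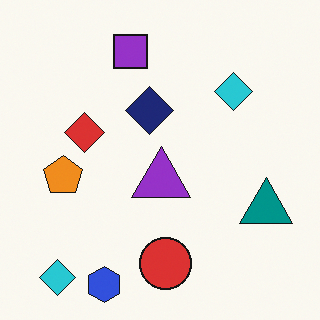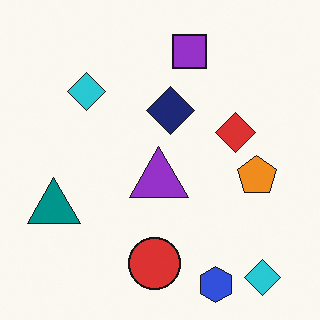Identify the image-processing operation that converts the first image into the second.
The image was flipped horizontally (left ↔ right).

The teal triangle is in the right of the first image and the left of the second — shapes on opposite sides of the vertical midline have swapped in a mirror flip.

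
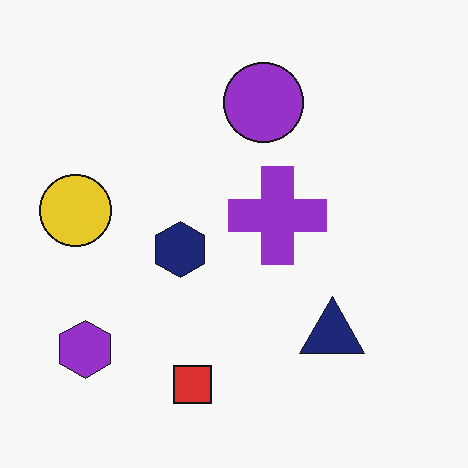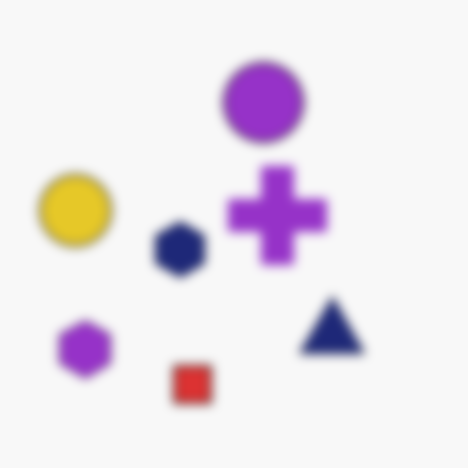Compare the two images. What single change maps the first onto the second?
The image was strongly gaussian-blurred.

Shape edges and outlines are uniformly softened across the whole image.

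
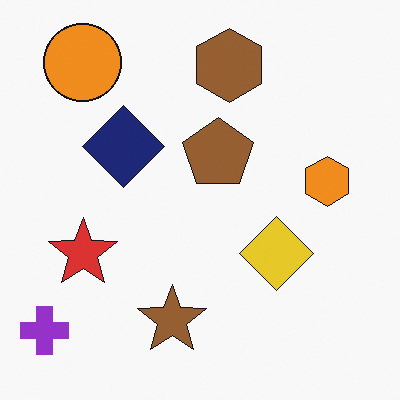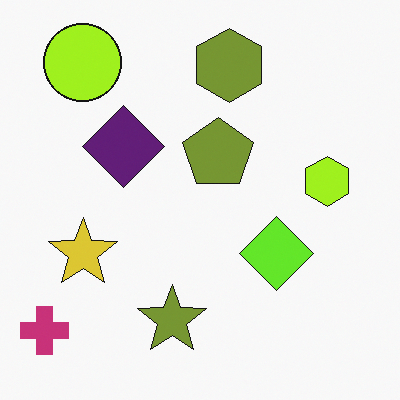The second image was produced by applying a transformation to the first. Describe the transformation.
The image was hue-shifted by a small amount.

Every shape's color has rotated by the same amount around the hue wheel — a uniform hue shift.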